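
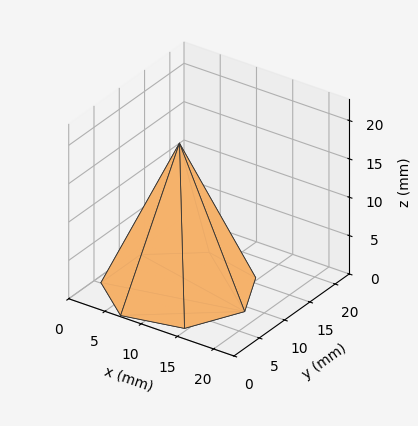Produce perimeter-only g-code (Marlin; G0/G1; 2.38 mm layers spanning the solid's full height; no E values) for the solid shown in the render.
Reading the render: the shape is a regular 7-sided pyramid, base circumscribed radius ≈ 9 mm, apex at z ≈ 19 mm (dimensions read to the nearest mm from the axis ticks). For the g-code, the solid's height is divided into equal slices at the stated Δz and each level perimeter traced with G1 moves after a G0 lift.

; perimeter-only toolpath
G21 ; units = mm
G90 ; absolute positioning
G28 ; home
; layer 1
G0 Z2.38
G0 X16.88 Y9.00
G1 X13.91 Y15.16
G1 X7.25 Y16.67
G1 X1.90 Y12.41
G1 X1.90 Y5.59
G1 X7.25 Y1.33
G1 X13.91 Y2.84
G1 X16.88 Y9.00
; layer 2
G0 Z4.75
G0 X15.75 Y9.00
G1 X13.21 Y14.28
G1 X7.50 Y15.58
G1 X2.92 Y11.93
G1 X2.92 Y6.07
G1 X7.50 Y2.42
G1 X13.21 Y3.72
G1 X15.75 Y9.00
; layer 3
G0 Z7.12
G0 X14.62 Y9.00
G1 X12.51 Y13.40
G1 X7.75 Y14.48
G1 X3.93 Y11.44
G1 X3.93 Y6.56
G1 X7.75 Y3.52
G1 X12.51 Y4.60
G1 X14.62 Y9.00
; layer 4
G0 Z9.50
G0 X13.50 Y9.00
G1 X11.80 Y12.52
G1 X8.00 Y13.38
G1 X4.95 Y10.95
G1 X4.95 Y7.05
G1 X8.00 Y4.62
G1 X11.80 Y5.48
G1 X13.50 Y9.00
; layer 5
G0 Z11.88
G0 X12.38 Y9.00
G1 X11.10 Y11.64
G1 X8.25 Y12.29
G1 X5.96 Y10.46
G1 X5.96 Y7.54
G1 X8.25 Y5.71
G1 X11.10 Y6.36
G1 X12.38 Y9.00
; layer 6
G0 Z14.25
G0 X11.25 Y9.00
G1 X10.40 Y10.76
G1 X8.50 Y11.19
G1 X6.97 Y9.97
G1 X6.97 Y8.03
G1 X8.50 Y6.81
G1 X10.40 Y7.24
G1 X11.25 Y9.00
; layer 7
G0 Z16.62
G0 X10.12 Y9.00
G1 X9.70 Y9.88
G1 X8.75 Y10.10
G1 X7.99 Y9.49
G1 X7.99 Y8.51
G1 X8.75 Y7.90
G1 X9.70 Y8.12
G1 X10.12 Y9.00
M2 ; end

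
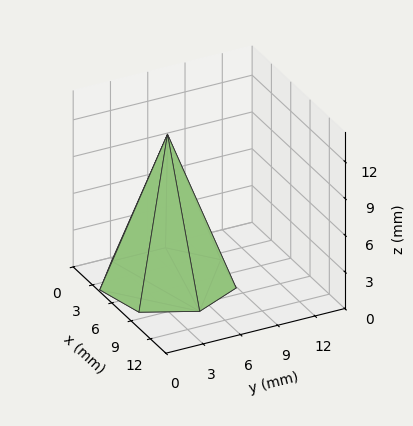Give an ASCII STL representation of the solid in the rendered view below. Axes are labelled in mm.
Reading the render: the shape is a regular 7-sided pyramid, base circumscribed radius ≈ 5 mm, apex at z ≈ 12 mm (dimensions read to the nearest mm from the axis ticks). For the STL, each face is triangulated and given an outward normal.

solid part
  facet normal 0.0000 0.0000 -1.0000
    outer loop
      vertex 3.89 9.87 0.00
      vertex 8.12 8.91 0.00
      vertex 10.00 5.00 0.00
    endloop
  endfacet
  facet normal 0.0000 0.0000 -1.0000
    outer loop
      vertex 0.50 7.17 0.00
      vertex 3.89 9.87 0.00
      vertex 10.00 5.00 0.00
    endloop
  endfacet
  facet normal 0.0000 0.0000 -1.0000
    outer loop
      vertex 0.50 2.83 0.00
      vertex 0.50 7.17 0.00
      vertex 10.00 5.00 0.00
    endloop
  endfacet
  facet normal 0.0000 0.0000 -1.0000
    outer loop
      vertex 3.89 0.13 0.00
      vertex 0.50 2.83 0.00
      vertex 10.00 5.00 0.00
    endloop
  endfacet
  facet normal 0.0000 0.0000 -1.0000
    outer loop
      vertex 8.12 1.09 0.00
      vertex 3.89 0.13 0.00
      vertex 10.00 5.00 0.00
    endloop
  endfacet
  facet normal 0.8437 0.4057 0.3515
    outer loop
      vertex 10.00 5.00 0.00
      vertex 8.12 8.91 0.00
      vertex 5.00 5.00 12.00
    endloop
  endfacet
  facet normal 0.2072 0.9130 0.3514
    outer loop
      vertex 8.12 8.91 0.00
      vertex 3.89 9.87 0.00
      vertex 5.00 5.00 12.00
    endloop
  endfacet
  facet normal -0.5833 0.7324 0.3512
    outer loop
      vertex 3.89 9.87 0.00
      vertex 0.50 7.17 0.00
      vertex 5.00 5.00 12.00
    endloop
  endfacet
  facet normal -0.9363 0.0000 0.3511
    outer loop
      vertex 0.50 7.17 0.00
      vertex 0.50 2.83 0.00
      vertex 5.00 5.00 12.00
    endloop
  endfacet
  facet normal -0.5833 -0.7324 0.3512
    outer loop
      vertex 0.50 2.83 0.00
      vertex 3.89 0.13 0.00
      vertex 5.00 5.00 12.00
    endloop
  endfacet
  facet normal 0.2072 -0.9130 0.3514
    outer loop
      vertex 3.89 0.13 0.00
      vertex 8.12 1.09 0.00
      vertex 5.00 5.00 12.00
    endloop
  endfacet
  facet normal 0.8437 -0.4057 0.3515
    outer loop
      vertex 8.12 1.09 0.00
      vertex 10.00 5.00 0.00
      vertex 5.00 5.00 12.00
    endloop
  endfacet
endsolid part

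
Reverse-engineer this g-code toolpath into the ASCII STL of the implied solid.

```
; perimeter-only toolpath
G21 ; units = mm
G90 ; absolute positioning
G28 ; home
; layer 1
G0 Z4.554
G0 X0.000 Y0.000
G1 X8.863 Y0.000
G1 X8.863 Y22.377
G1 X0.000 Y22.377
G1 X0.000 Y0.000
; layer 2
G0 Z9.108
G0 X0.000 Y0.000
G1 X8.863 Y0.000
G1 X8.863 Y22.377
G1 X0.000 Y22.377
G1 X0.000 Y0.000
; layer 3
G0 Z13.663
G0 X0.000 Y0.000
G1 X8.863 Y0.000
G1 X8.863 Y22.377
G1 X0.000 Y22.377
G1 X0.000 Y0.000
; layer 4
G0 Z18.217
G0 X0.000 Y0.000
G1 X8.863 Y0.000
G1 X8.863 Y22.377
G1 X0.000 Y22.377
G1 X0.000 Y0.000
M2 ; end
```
solid part
  facet normal 0.0000 0.0000 -1.0000
    outer loop
      vertex 8.863 22.377 0.000
      vertex 8.863 0.000 0.000
      vertex 0.000 0.000 0.000
    endloop
  endfacet
  facet normal 0.0000 0.0000 -1.0000
    outer loop
      vertex 0.000 22.377 0.000
      vertex 8.863 22.377 0.000
      vertex 0.000 0.000 0.000
    endloop
  endfacet
  facet normal 0.0000 0.0000 1.0000
    outer loop
      vertex 0.000 0.000 18.217
      vertex 8.863 0.000 18.217
      vertex 8.863 22.377 18.217
    endloop
  endfacet
  facet normal 0.0000 0.0000 1.0000
    outer loop
      vertex 0.000 0.000 18.217
      vertex 8.863 22.377 18.217
      vertex 0.000 22.377 18.217
    endloop
  endfacet
  facet normal 0.0000 -1.0000 0.0000
    outer loop
      vertex 0.000 0.000 0.000
      vertex 8.863 0.000 0.000
      vertex 8.863 0.000 18.217
    endloop
  endfacet
  facet normal 0.0000 -1.0000 0.0000
    outer loop
      vertex 0.000 0.000 0.000
      vertex 8.863 0.000 18.217
      vertex 0.000 0.000 18.217
    endloop
  endfacet
  facet normal 0.0000 1.0000 0.0000
    outer loop
      vertex 8.863 22.377 18.217
      vertex 8.863 22.377 0.000
      vertex 0.000 22.377 0.000
    endloop
  endfacet
  facet normal 0.0000 1.0000 0.0000
    outer loop
      vertex 0.000 22.377 18.217
      vertex 8.863 22.377 18.217
      vertex 0.000 22.377 0.000
    endloop
  endfacet
  facet normal -1.0000 0.0000 0.0000
    outer loop
      vertex 0.000 22.377 18.217
      vertex 0.000 22.377 0.000
      vertex 0.000 0.000 0.000
    endloop
  endfacet
  facet normal -1.0000 0.0000 0.0000
    outer loop
      vertex 0.000 0.000 18.217
      vertex 0.000 22.377 18.217
      vertex 0.000 0.000 0.000
    endloop
  endfacet
  facet normal 1.0000 0.0000 0.0000
    outer loop
      vertex 8.863 0.000 0.000
      vertex 8.863 22.377 0.000
      vertex 8.863 22.377 18.217
    endloop
  endfacet
  facet normal 1.0000 0.0000 0.0000
    outer loop
      vertex 8.863 0.000 0.000
      vertex 8.863 22.377 18.217
      vertex 8.863 0.000 18.217
    endloop
  endfacet
endsolid part

The G0 Z moves step by Δz≈4.554 mm. Every layer's G1 loop is the same polygon, so the solid is a straight extrusion of it from z=0 to z≈18.2. Closing with flat bottom and top caps and triangulating gives 12 facets — a rectangular box, roughly 8.86 × 22.4 mm footprint and 18.2 mm tall.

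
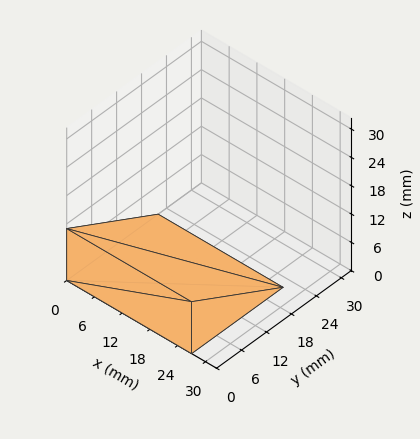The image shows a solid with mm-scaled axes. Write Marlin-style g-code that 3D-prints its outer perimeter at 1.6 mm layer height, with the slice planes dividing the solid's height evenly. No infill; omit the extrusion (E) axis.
Reading the render: the shape is a wedge (ramp): 27 × 22 mm base, rising to 11 mm along the y=0 edge and sloping linearly to z=0 at y=22 (dimensions read to the nearest mm from the axis ticks). For the g-code, the solid's height is divided into equal slices at the stated Δz and each level perimeter traced with G1 moves after a G0 lift.

; perimeter-only toolpath
G21 ; units = mm
G90 ; absolute positioning
G28 ; home
; layer 1
G0 Z1.6
G0 X0.0 Y0.0
G1 X27.0 Y0.0
G1 X27.0 Y18.9
G1 X0.0 Y18.9
G1 X0.0 Y0.0
; layer 2
G0 Z3.1
G0 X0.0 Y0.0
G1 X27.0 Y0.0
G1 X27.0 Y15.7
G1 X0.0 Y15.7
G1 X0.0 Y0.0
; layer 3
G0 Z4.7
G0 X0.0 Y0.0
G1 X27.0 Y0.0
G1 X27.0 Y12.6
G1 X0.0 Y12.6
G1 X0.0 Y0.0
; layer 4
G0 Z6.3
G0 X0.0 Y0.0
G1 X27.0 Y0.0
G1 X27.0 Y9.4
G1 X0.0 Y9.4
G1 X0.0 Y0.0
; layer 5
G0 Z7.9
G0 X0.0 Y0.0
G1 X27.0 Y0.0
G1 X27.0 Y6.3
G1 X0.0 Y6.3
G1 X0.0 Y0.0
; layer 6
G0 Z9.4
G0 X0.0 Y0.0
G1 X27.0 Y0.0
G1 X27.0 Y3.1
G1 X0.0 Y3.1
G1 X0.0 Y0.0
M2 ; end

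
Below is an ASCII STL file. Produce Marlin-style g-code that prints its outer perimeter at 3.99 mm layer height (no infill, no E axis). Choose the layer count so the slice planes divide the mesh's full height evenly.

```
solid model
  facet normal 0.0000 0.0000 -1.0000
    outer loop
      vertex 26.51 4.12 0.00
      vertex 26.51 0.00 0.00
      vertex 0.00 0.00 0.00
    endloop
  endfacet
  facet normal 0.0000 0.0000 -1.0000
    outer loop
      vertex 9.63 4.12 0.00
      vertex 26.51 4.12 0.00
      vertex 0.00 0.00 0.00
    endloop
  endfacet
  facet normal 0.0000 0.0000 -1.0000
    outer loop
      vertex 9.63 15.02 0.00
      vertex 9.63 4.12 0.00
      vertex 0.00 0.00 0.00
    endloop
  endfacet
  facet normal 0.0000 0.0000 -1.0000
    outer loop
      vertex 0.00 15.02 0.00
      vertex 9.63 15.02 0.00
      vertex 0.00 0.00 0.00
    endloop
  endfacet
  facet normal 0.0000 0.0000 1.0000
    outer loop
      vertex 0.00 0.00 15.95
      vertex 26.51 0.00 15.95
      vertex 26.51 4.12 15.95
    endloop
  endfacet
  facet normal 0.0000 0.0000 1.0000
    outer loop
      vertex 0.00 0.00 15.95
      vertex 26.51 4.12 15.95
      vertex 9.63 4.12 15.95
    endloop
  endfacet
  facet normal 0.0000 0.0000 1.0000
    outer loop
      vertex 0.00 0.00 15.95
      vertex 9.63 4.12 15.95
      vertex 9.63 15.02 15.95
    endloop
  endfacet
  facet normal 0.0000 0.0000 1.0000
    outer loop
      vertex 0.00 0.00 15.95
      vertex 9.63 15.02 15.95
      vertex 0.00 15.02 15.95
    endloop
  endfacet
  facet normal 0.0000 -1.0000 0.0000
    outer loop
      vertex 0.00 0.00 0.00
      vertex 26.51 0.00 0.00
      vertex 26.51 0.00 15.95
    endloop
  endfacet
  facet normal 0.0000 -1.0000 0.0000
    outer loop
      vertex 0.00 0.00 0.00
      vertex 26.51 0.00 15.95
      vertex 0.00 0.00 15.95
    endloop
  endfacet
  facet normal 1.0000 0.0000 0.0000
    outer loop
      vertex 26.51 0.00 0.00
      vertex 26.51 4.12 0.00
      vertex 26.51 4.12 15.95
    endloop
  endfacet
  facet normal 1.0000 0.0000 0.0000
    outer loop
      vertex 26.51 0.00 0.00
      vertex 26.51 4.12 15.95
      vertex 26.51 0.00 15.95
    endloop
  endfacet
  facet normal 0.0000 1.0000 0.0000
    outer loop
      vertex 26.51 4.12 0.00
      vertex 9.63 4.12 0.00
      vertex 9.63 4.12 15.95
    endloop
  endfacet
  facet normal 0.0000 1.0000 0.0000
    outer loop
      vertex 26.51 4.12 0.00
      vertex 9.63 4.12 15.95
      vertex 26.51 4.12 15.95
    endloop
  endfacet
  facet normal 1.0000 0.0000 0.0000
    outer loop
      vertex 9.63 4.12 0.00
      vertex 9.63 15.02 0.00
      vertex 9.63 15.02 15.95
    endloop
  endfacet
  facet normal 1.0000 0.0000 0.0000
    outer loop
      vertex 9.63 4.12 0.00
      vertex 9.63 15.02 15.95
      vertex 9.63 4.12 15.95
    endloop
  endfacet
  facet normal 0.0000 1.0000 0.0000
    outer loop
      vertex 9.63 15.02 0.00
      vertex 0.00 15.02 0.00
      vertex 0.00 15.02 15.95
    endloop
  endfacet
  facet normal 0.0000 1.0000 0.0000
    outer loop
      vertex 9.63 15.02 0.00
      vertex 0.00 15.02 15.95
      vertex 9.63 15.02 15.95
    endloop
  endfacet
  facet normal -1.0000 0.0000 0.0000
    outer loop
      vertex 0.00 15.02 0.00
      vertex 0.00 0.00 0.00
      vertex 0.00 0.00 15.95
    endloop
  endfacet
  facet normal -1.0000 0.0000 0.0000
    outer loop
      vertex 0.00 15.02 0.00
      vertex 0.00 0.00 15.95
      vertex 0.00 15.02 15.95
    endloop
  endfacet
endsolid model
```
; perimeter-only toolpath
G21 ; units = mm
G90 ; absolute positioning
G28 ; home
; layer 1
G0 Z3.99
G0 X0.00 Y0.00
G1 X26.51 Y0.00
G1 X26.51 Y4.12
G1 X9.63 Y4.12
G1 X9.63 Y15.02
G1 X0.00 Y15.02
G1 X0.00 Y0.00
; layer 2
G0 Z7.97
G0 X0.00 Y0.00
G1 X26.51 Y0.00
G1 X26.51 Y4.12
G1 X9.63 Y4.12
G1 X9.63 Y15.02
G1 X0.00 Y15.02
G1 X0.00 Y0.00
; layer 3
G0 Z11.96
G0 X0.00 Y0.00
G1 X26.51 Y0.00
G1 X26.51 Y4.12
G1 X9.63 Y4.12
G1 X9.63 Y15.02
G1 X0.00 Y15.02
G1 X0.00 Y0.00
; layer 4
G0 Z15.95
G0 X0.00 Y0.00
G1 X26.51 Y0.00
G1 X26.51 Y4.12
G1 X9.63 Y4.12
G1 X9.63 Y15.02
G1 X0.00 Y15.02
G1 X0.00 Y0.00
M2 ; end

The solid is an L-shaped prism: outer 26.5 × 15 mm, arm thicknesses ≈ 4.12 mm (horizontal) and 9.63 mm (vertical), extruded 15.9 mm in z. Slicing at Δz = 3.99 mm — 4 equal slices spanning the solid's height, so layer i sits at z = i·h/4 — gives 4 non-empty perimeters. Each is a 6-segment closed polygon; G0 lifts to the layer z and rapids to the start vertex, then G1 traces the edges.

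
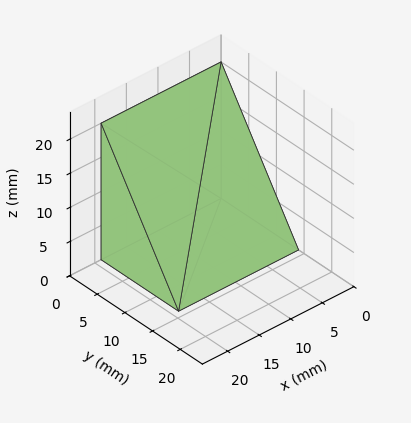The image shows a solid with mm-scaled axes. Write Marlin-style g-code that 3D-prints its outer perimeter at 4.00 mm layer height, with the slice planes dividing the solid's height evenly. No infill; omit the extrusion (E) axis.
Reading the render: the shape is a wedge (ramp): 19 × 14 mm base, rising to 20 mm along the y=0 edge and sloping linearly to z=0 at y=14 (dimensions read to the nearest mm from the axis ticks). For the g-code, the solid's height is divided into equal slices at the stated Δz and each level perimeter traced with G1 moves after a G0 lift.

; perimeter-only toolpath
G21 ; units = mm
G90 ; absolute positioning
G28 ; home
; layer 1
G0 Z4.00
G0 X0.00 Y0.00
G1 X19.00 Y0.00
G1 X19.00 Y11.20
G1 X0.00 Y11.20
G1 X0.00 Y0.00
; layer 2
G0 Z8.00
G0 X0.00 Y0.00
G1 X19.00 Y0.00
G1 X19.00 Y8.40
G1 X0.00 Y8.40
G1 X0.00 Y0.00
; layer 3
G0 Z12.00
G0 X0.00 Y0.00
G1 X19.00 Y0.00
G1 X19.00 Y5.60
G1 X0.00 Y5.60
G1 X0.00 Y0.00
; layer 4
G0 Z16.00
G0 X0.00 Y0.00
G1 X19.00 Y0.00
G1 X19.00 Y2.80
G1 X0.00 Y2.80
G1 X0.00 Y0.00
M2 ; end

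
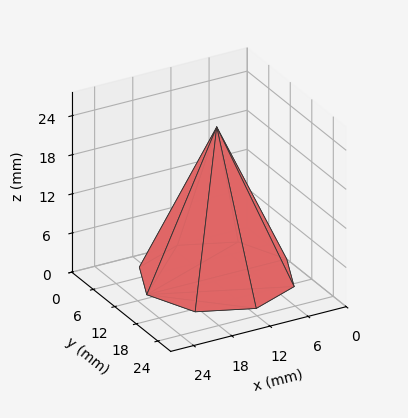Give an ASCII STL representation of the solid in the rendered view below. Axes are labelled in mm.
Reading the render: the shape is a regular 8-sided pyramid, base circumscribed radius ≈ 11 mm, apex at z ≈ 23 mm (dimensions read to the nearest mm from the axis ticks). For the STL, each face is triangulated and given an outward normal.

solid part
  facet normal 0.0000 0.0000 -1.0000
    outer loop
      vertex 11.00 22.00 0.00
      vertex 18.78 18.78 0.00
      vertex 22.00 11.00 0.00
    endloop
  endfacet
  facet normal 0.0000 0.0000 -1.0000
    outer loop
      vertex 3.22 18.78 0.00
      vertex 11.00 22.00 0.00
      vertex 22.00 11.00 0.00
    endloop
  endfacet
  facet normal 0.0000 0.0000 -1.0000
    outer loop
      vertex 0.00 11.00 0.00
      vertex 3.22 18.78 0.00
      vertex 22.00 11.00 0.00
    endloop
  endfacet
  facet normal 0.0000 0.0000 -1.0000
    outer loop
      vertex 3.22 3.22 0.00
      vertex 0.00 11.00 0.00
      vertex 22.00 11.00 0.00
    endloop
  endfacet
  facet normal 0.0000 0.0000 -1.0000
    outer loop
      vertex 11.00 0.00 0.00
      vertex 3.22 3.22 0.00
      vertex 22.00 11.00 0.00
    endloop
  endfacet
  facet normal 0.0000 0.0000 -1.0000
    outer loop
      vertex 18.78 3.22 0.00
      vertex 11.00 0.00 0.00
      vertex 22.00 11.00 0.00
    endloop
  endfacet
  facet normal 0.8451 0.3498 0.4042
    outer loop
      vertex 22.00 11.00 0.00
      vertex 18.78 18.78 0.00
      vertex 11.00 11.00 23.00
    endloop
  endfacet
  facet normal 0.3498 0.8451 0.4042
    outer loop
      vertex 18.78 18.78 0.00
      vertex 11.00 22.00 0.00
      vertex 11.00 11.00 23.00
    endloop
  endfacet
  facet normal -0.3498 0.8451 0.4042
    outer loop
      vertex 11.00 22.00 0.00
      vertex 3.22 18.78 0.00
      vertex 11.00 11.00 23.00
    endloop
  endfacet
  facet normal -0.8451 0.3498 0.4042
    outer loop
      vertex 3.22 18.78 0.00
      vertex 0.00 11.00 0.00
      vertex 11.00 11.00 23.00
    endloop
  endfacet
  facet normal -0.8451 -0.3498 0.4042
    outer loop
      vertex 0.00 11.00 0.00
      vertex 3.22 3.22 0.00
      vertex 11.00 11.00 23.00
    endloop
  endfacet
  facet normal -0.3498 -0.8451 0.4042
    outer loop
      vertex 3.22 3.22 0.00
      vertex 11.00 0.00 0.00
      vertex 11.00 11.00 23.00
    endloop
  endfacet
  facet normal 0.3498 -0.8451 0.4042
    outer loop
      vertex 11.00 0.00 0.00
      vertex 18.78 3.22 0.00
      vertex 11.00 11.00 23.00
    endloop
  endfacet
  facet normal 0.8451 -0.3498 0.4042
    outer loop
      vertex 18.78 3.22 0.00
      vertex 22.00 11.00 0.00
      vertex 11.00 11.00 23.00
    endloop
  endfacet
endsolid part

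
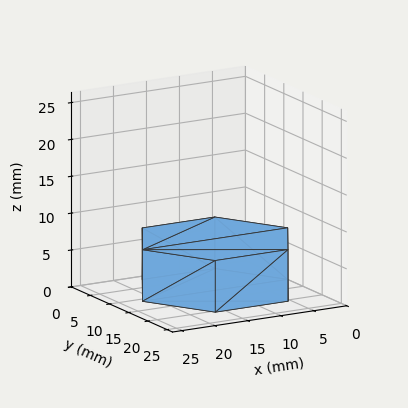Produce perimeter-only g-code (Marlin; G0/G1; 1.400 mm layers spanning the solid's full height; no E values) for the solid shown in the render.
Reading the render: the shape is a regular 6-sided prism (a cylinder approximated with 6 flat sides), circumscribed radius ≈ 11 mm, height ≈ 7 mm (dimensions read to the nearest mm from the axis ticks). For the g-code, the solid's height is divided into equal slices at the stated Δz and each level perimeter traced with G1 moves after a G0 lift.

; perimeter-only toolpath
G21 ; units = mm
G90 ; absolute positioning
G28 ; home
; layer 1
G0 Z1.400
G0 X22.000 Y11.000
G1 X16.500 Y20.526
G1 X5.500 Y20.526
G1 X0.000 Y11.000
G1 X5.500 Y1.474
G1 X16.500 Y1.474
G1 X22.000 Y11.000
; layer 2
G0 Z2.800
G0 X22.000 Y11.000
G1 X16.500 Y20.526
G1 X5.500 Y20.526
G1 X0.000 Y11.000
G1 X5.500 Y1.474
G1 X16.500 Y1.474
G1 X22.000 Y11.000
; layer 3
G0 Z4.200
G0 X22.000 Y11.000
G1 X16.500 Y20.526
G1 X5.500 Y20.526
G1 X0.000 Y11.000
G1 X5.500 Y1.474
G1 X16.500 Y1.474
G1 X22.000 Y11.000
; layer 4
G0 Z5.600
G0 X22.000 Y11.000
G1 X16.500 Y20.526
G1 X5.500 Y20.526
G1 X0.000 Y11.000
G1 X5.500 Y1.474
G1 X16.500 Y1.474
G1 X22.000 Y11.000
; layer 5
G0 Z7.000
G0 X22.000 Y11.000
G1 X16.500 Y20.526
G1 X5.500 Y20.526
G1 X0.000 Y11.000
G1 X5.500 Y1.474
G1 X16.500 Y1.474
G1 X22.000 Y11.000
M2 ; end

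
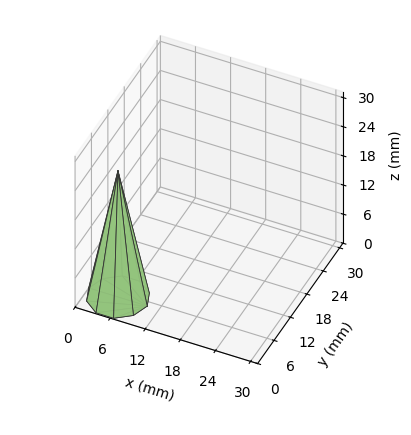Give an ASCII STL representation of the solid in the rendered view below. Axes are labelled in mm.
Reading the render: the shape is a regular 10-sided pyramid, base circumscribed radius ≈ 5 mm, apex at z ≈ 26 mm (dimensions read to the nearest mm from the axis ticks). For the STL, each face is triangulated and given an outward normal.

solid part
  facet normal 0.0000 0.0000 -1.0000
    outer loop
      vertex 6.5 9.8 0.0
      vertex 9.0 7.9 0.0
      vertex 10.0 5.0 0.0
    endloop
  endfacet
  facet normal 0.0000 0.0000 -1.0000
    outer loop
      vertex 3.5 9.8 0.0
      vertex 6.5 9.8 0.0
      vertex 10.0 5.0 0.0
    endloop
  endfacet
  facet normal 0.0000 0.0000 -1.0000
    outer loop
      vertex 1.0 7.9 0.0
      vertex 3.5 9.8 0.0
      vertex 10.0 5.0 0.0
    endloop
  endfacet
  facet normal 0.0000 0.0000 -1.0000
    outer loop
      vertex 0.0 5.0 0.0
      vertex 1.0 7.9 0.0
      vertex 10.0 5.0 0.0
    endloop
  endfacet
  facet normal 0.0000 0.0000 -1.0000
    outer loop
      vertex 1.0 2.1 0.0
      vertex 0.0 5.0 0.0
      vertex 10.0 5.0 0.0
    endloop
  endfacet
  facet normal 0.0000 0.0000 -1.0000
    outer loop
      vertex 3.5 0.2 0.0
      vertex 1.0 2.1 0.0
      vertex 10.0 5.0 0.0
    endloop
  endfacet
  facet normal 0.0000 0.0000 -1.0000
    outer loop
      vertex 6.5 0.2 0.0
      vertex 3.5 0.2 0.0
      vertex 10.0 5.0 0.0
    endloop
  endfacet
  facet normal 0.0000 0.0000 -1.0000
    outer loop
      vertex 9.0 2.1 0.0
      vertex 6.5 0.2 0.0
      vertex 10.0 5.0 0.0
    endloop
  endfacet
  facet normal 0.9301 0.3207 0.1789
    outer loop
      vertex 10.0 5.0 0.0
      vertex 9.0 7.9 0.0
      vertex 5.0 5.0 26.0
    endloop
  endfacet
  facet normal 0.5953 0.7833 0.1790
    outer loop
      vertex 9.0 7.9 0.0
      vertex 6.5 9.8 0.0
      vertex 5.0 5.0 26.0
    endloop
  endfacet
  facet normal 0.0000 0.9834 0.1815
    outer loop
      vertex 6.5 9.8 0.0
      vertex 3.5 9.8 0.0
      vertex 5.0 5.0 26.0
    endloop
  endfacet
  facet normal -0.5953 0.7833 0.1790
    outer loop
      vertex 3.5 9.8 0.0
      vertex 1.0 7.9 0.0
      vertex 5.0 5.0 26.0
    endloop
  endfacet
  facet normal -0.9301 0.3207 0.1789
    outer loop
      vertex 1.0 7.9 0.0
      vertex 0.0 5.0 0.0
      vertex 5.0 5.0 26.0
    endloop
  endfacet
  facet normal -0.9301 -0.3207 0.1789
    outer loop
      vertex 0.0 5.0 0.0
      vertex 1.0 2.1 0.0
      vertex 5.0 5.0 26.0
    endloop
  endfacet
  facet normal -0.5953 -0.7833 0.1790
    outer loop
      vertex 1.0 2.1 0.0
      vertex 3.5 0.2 0.0
      vertex 5.0 5.0 26.0
    endloop
  endfacet
  facet normal 0.0000 -0.9834 0.1815
    outer loop
      vertex 3.5 0.2 0.0
      vertex 6.5 0.2 0.0
      vertex 5.0 5.0 26.0
    endloop
  endfacet
  facet normal 0.5953 -0.7833 0.1790
    outer loop
      vertex 6.5 0.2 0.0
      vertex 9.0 2.1 0.0
      vertex 5.0 5.0 26.0
    endloop
  endfacet
  facet normal 0.9301 -0.3207 0.1789
    outer loop
      vertex 9.0 2.1 0.0
      vertex 10.0 5.0 0.0
      vertex 5.0 5.0 26.0
    endloop
  endfacet
endsolid part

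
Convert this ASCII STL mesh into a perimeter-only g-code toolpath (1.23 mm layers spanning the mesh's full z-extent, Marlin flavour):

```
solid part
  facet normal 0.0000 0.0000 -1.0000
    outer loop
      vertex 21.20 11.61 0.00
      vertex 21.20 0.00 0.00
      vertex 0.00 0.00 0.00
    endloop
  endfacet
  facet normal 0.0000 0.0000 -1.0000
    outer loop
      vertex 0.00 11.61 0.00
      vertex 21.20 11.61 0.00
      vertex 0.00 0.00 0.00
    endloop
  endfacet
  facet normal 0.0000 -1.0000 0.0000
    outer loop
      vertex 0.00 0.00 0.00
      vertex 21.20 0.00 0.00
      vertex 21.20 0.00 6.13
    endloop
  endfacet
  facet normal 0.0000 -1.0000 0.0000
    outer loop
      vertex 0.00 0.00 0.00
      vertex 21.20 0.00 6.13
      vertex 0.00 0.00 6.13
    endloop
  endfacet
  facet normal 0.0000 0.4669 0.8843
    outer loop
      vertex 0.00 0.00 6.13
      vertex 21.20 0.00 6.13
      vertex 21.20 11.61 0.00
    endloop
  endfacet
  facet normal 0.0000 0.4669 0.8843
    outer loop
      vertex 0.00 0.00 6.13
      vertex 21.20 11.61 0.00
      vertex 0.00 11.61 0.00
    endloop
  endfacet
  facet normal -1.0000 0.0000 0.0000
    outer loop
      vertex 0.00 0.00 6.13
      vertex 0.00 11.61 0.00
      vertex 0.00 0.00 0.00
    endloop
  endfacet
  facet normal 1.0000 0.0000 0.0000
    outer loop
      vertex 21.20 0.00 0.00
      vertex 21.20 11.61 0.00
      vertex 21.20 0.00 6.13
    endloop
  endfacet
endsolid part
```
; perimeter-only toolpath
G21 ; units = mm
G90 ; absolute positioning
G28 ; home
; layer 1
G0 Z1.23
G0 X0.00 Y0.00
G1 X21.20 Y0.00
G1 X21.20 Y9.29
G1 X0.00 Y9.29
G1 X0.00 Y0.00
; layer 2
G0 Z2.45
G0 X0.00 Y0.00
G1 X21.20 Y0.00
G1 X21.20 Y6.97
G1 X0.00 Y6.97
G1 X0.00 Y0.00
; layer 3
G0 Z3.68
G0 X0.00 Y0.00
G1 X21.20 Y0.00
G1 X21.20 Y4.64
G1 X0.00 Y4.64
G1 X0.00 Y0.00
; layer 4
G0 Z4.90
G0 X0.00 Y0.00
G1 X21.20 Y0.00
G1 X21.20 Y2.32
G1 X0.00 Y2.32
G1 X0.00 Y0.00
M2 ; end

The solid is a wedge (ramp): 21.2 × 11.6 mm base, rising to 6.13 mm along the y=0 edge and sloping linearly to z=0 at y=11.6. Slicing at Δz = 1.23 mm — 5 equal slices spanning the solid's height, so layer i sits at z = i·h/5 — gives 4 non-empty perimeters. Each is a 4-segment closed polygon; G0 lifts to the layer z and rapids to the start vertex, then G1 traces the edges. The cross-section shrinks linearly with z (the slice at the apex is degenerate and omitted).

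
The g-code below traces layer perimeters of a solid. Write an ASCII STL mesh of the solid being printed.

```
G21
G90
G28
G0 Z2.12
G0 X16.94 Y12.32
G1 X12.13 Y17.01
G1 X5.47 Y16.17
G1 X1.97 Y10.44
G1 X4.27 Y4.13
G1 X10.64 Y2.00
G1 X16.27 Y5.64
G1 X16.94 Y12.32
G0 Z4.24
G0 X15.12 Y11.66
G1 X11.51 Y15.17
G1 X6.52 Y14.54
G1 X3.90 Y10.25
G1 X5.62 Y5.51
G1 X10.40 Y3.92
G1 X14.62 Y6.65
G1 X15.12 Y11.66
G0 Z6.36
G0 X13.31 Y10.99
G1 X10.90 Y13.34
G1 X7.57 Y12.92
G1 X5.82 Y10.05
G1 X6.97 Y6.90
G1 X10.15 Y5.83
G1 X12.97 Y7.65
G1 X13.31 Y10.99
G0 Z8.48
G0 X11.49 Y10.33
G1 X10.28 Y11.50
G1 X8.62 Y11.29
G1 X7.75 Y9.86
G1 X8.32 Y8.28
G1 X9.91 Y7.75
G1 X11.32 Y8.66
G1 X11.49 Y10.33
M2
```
solid part
  facet normal 0.0000 0.0000 -1.0000
    outer loop
      vertex 4.42 17.79 0.00
      vertex 12.74 18.84 0.00
      vertex 18.76 12.98 0.00
    endloop
  endfacet
  facet normal 0.0000 0.0000 -1.0000
    outer loop
      vertex 0.05 10.63 0.00
      vertex 4.42 17.79 0.00
      vertex 18.76 12.98 0.00
    endloop
  endfacet
  facet normal 0.0000 0.0000 -1.0000
    outer loop
      vertex 2.92 2.74 0.00
      vertex 0.05 10.63 0.00
      vertex 18.76 12.98 0.00
    endloop
  endfacet
  facet normal 0.0000 0.0000 -1.0000
    outer loop
      vertex 10.88 0.08 0.00
      vertex 2.92 2.74 0.00
      vertex 18.76 12.98 0.00
    endloop
  endfacet
  facet normal 0.0000 0.0000 -1.0000
    outer loop
      vertex 17.92 4.63 0.00
      vertex 10.88 0.08 0.00
      vertex 18.76 12.98 0.00
    endloop
  endfacet
  facet normal 0.5389 0.5536 0.6350
    outer loop
      vertex 18.76 12.98 0.00
      vertex 12.74 18.84 0.00
      vertex 9.67 9.67 10.60
    endloop
  endfacet
  facet normal -0.0967 0.7664 0.6350
    outer loop
      vertex 12.74 18.84 0.00
      vertex 4.42 17.79 0.00
      vertex 9.67 9.67 10.60
    endloop
  endfacet
  facet normal -0.6594 0.4025 0.6349
    outer loop
      vertex 4.42 17.79 0.00
      vertex 0.05 10.63 0.00
      vertex 9.67 9.67 10.60
    endloop
  endfacet
  facet normal -0.7260 -0.2641 0.6350
    outer loop
      vertex 0.05 10.63 0.00
      vertex 2.92 2.74 0.00
      vertex 9.67 9.67 10.60
    endloop
  endfacet
  facet normal -0.2449 -0.7327 0.6350
    outer loop
      vertex 2.92 2.74 0.00
      vertex 10.88 0.08 0.00
      vertex 9.67 9.67 10.60
    endloop
  endfacet
  facet normal 0.4194 -0.6489 0.6349
    outer loop
      vertex 10.88 0.08 0.00
      vertex 17.92 4.63 0.00
      vertex 9.67 9.67 10.60
    endloop
  endfacet
  facet normal 0.7686 -0.0773 0.6350
    outer loop
      vertex 17.92 4.63 0.00
      vertex 18.76 12.98 0.00
      vertex 9.67 9.67 10.60
    endloop
  endfacet
endsolid part

The G0 Z moves step by Δz≈2.12 mm. The G1 loops shrink linearly with z, so the solid tapers from its base footprint up to z≈10.6. Closing with a flat bottom cap and the tapered top and triangulating gives 12 facets — a regular 7-sided pyramid, base circumscribed radius ≈ 9.67 mm, apex at z ≈ 10.6 mm.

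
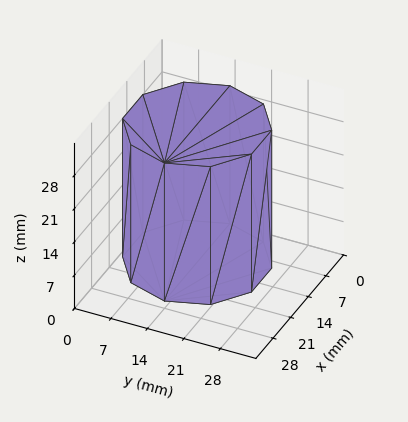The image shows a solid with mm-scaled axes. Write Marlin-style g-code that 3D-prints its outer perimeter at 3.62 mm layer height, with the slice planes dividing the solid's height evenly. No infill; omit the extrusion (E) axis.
Reading the render: the shape is a regular 10-sided prism (a cylinder approximated with 10 flat sides), circumscribed radius ≈ 13 mm, height ≈ 29 mm (dimensions read to the nearest mm from the axis ticks). For the g-code, the solid's height is divided into equal slices at the stated Δz and each level perimeter traced with G1 moves after a G0 lift.

; perimeter-only toolpath
G21 ; units = mm
G90 ; absolute positioning
G28 ; home
; layer 1
G0 Z3.62
G0 X26.00 Y13.00
G1 X23.52 Y20.64
G1 X17.02 Y25.36
G1 X8.98 Y25.36
G1 X2.48 Y20.64
G1 X0.00 Y13.00
G1 X2.48 Y5.36
G1 X8.98 Y0.64
G1 X17.02 Y0.64
G1 X23.52 Y5.36
G1 X26.00 Y13.00
; layer 2
G0 Z7.25
G0 X26.00 Y13.00
G1 X23.52 Y20.64
G1 X17.02 Y25.36
G1 X8.98 Y25.36
G1 X2.48 Y20.64
G1 X0.00 Y13.00
G1 X2.48 Y5.36
G1 X8.98 Y0.64
G1 X17.02 Y0.64
G1 X23.52 Y5.36
G1 X26.00 Y13.00
; layer 3
G0 Z10.88
G0 X26.00 Y13.00
G1 X23.52 Y20.64
G1 X17.02 Y25.36
G1 X8.98 Y25.36
G1 X2.48 Y20.64
G1 X0.00 Y13.00
G1 X2.48 Y5.36
G1 X8.98 Y0.64
G1 X17.02 Y0.64
G1 X23.52 Y5.36
G1 X26.00 Y13.00
; layer 4
G0 Z14.50
G0 X26.00 Y13.00
G1 X23.52 Y20.64
G1 X17.02 Y25.36
G1 X8.98 Y25.36
G1 X2.48 Y20.64
G1 X0.00 Y13.00
G1 X2.48 Y5.36
G1 X8.98 Y0.64
G1 X17.02 Y0.64
G1 X23.52 Y5.36
G1 X26.00 Y13.00
; layer 5
G0 Z18.12
G0 X26.00 Y13.00
G1 X23.52 Y20.64
G1 X17.02 Y25.36
G1 X8.98 Y25.36
G1 X2.48 Y20.64
G1 X0.00 Y13.00
G1 X2.48 Y5.36
G1 X8.98 Y0.64
G1 X17.02 Y0.64
G1 X23.52 Y5.36
G1 X26.00 Y13.00
; layer 6
G0 Z21.75
G0 X26.00 Y13.00
G1 X23.52 Y20.64
G1 X17.02 Y25.36
G1 X8.98 Y25.36
G1 X2.48 Y20.64
G1 X0.00 Y13.00
G1 X2.48 Y5.36
G1 X8.98 Y0.64
G1 X17.02 Y0.64
G1 X23.52 Y5.36
G1 X26.00 Y13.00
; layer 7
G0 Z25.38
G0 X26.00 Y13.00
G1 X23.52 Y20.64
G1 X17.02 Y25.36
G1 X8.98 Y25.36
G1 X2.48 Y20.64
G1 X0.00 Y13.00
G1 X2.48 Y5.36
G1 X8.98 Y0.64
G1 X17.02 Y0.64
G1 X23.52 Y5.36
G1 X26.00 Y13.00
; layer 8
G0 Z29.00
G0 X26.00 Y13.00
G1 X23.52 Y20.64
G1 X17.02 Y25.36
G1 X8.98 Y25.36
G1 X2.48 Y20.64
G1 X0.00 Y13.00
G1 X2.48 Y5.36
G1 X8.98 Y0.64
G1 X17.02 Y0.64
G1 X23.52 Y5.36
G1 X26.00 Y13.00
M2 ; end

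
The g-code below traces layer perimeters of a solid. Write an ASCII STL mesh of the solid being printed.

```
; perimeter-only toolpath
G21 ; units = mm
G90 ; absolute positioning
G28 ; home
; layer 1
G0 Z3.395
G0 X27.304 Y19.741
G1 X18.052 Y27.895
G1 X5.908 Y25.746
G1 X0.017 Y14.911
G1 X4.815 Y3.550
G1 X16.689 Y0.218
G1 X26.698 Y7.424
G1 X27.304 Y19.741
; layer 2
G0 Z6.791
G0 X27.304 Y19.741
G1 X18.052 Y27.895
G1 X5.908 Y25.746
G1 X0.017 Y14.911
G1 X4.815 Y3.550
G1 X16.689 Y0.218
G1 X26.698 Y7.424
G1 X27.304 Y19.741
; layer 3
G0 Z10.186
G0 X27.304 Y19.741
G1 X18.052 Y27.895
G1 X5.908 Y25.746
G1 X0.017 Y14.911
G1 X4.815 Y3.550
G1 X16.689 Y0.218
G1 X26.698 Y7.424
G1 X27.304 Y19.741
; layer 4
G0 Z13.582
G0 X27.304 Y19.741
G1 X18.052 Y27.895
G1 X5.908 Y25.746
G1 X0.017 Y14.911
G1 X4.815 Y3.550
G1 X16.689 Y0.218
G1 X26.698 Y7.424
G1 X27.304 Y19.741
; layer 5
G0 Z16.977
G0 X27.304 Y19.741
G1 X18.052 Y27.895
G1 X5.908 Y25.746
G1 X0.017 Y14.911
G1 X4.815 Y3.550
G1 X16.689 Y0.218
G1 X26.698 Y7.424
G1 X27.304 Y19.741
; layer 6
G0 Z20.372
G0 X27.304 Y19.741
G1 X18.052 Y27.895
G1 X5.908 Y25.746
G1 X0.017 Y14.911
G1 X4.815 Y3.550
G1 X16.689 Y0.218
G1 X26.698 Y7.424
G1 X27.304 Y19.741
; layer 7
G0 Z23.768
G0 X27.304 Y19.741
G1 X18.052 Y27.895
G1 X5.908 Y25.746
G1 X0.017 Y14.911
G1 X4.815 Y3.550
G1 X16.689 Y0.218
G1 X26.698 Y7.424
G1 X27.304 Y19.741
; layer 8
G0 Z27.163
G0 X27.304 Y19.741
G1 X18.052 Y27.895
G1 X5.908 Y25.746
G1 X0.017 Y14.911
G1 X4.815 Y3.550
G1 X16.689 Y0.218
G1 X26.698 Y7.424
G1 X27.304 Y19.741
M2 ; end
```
solid part
  facet normal 0.0000 0.0000 -1.0000
    outer loop
      vertex 5.908 25.746 0.000
      vertex 18.052 27.895 0.000
      vertex 27.304 19.741 0.000
    endloop
  endfacet
  facet normal 0.0000 0.0000 -1.0000
    outer loop
      vertex 0.017 14.911 0.000
      vertex 5.908 25.746 0.000
      vertex 27.304 19.741 0.000
    endloop
  endfacet
  facet normal 0.0000 0.0000 -1.0000
    outer loop
      vertex 4.815 3.550 0.000
      vertex 0.017 14.911 0.000
      vertex 27.304 19.741 0.000
    endloop
  endfacet
  facet normal 0.0000 0.0000 -1.0000
    outer loop
      vertex 16.689 0.218 0.000
      vertex 4.815 3.550 0.000
      vertex 27.304 19.741 0.000
    endloop
  endfacet
  facet normal 0.0000 0.0000 -1.0000
    outer loop
      vertex 26.698 7.424 0.000
      vertex 16.689 0.218 0.000
      vertex 27.304 19.741 0.000
    endloop
  endfacet
  facet normal 0.0000 0.0000 1.0000
    outer loop
      vertex 27.304 19.741 27.163
      vertex 18.052 27.895 27.163
      vertex 5.908 25.746 27.163
    endloop
  endfacet
  facet normal 0.0000 0.0000 1.0000
    outer loop
      vertex 27.304 19.741 27.163
      vertex 5.908 25.746 27.163
      vertex 0.017 14.911 27.163
    endloop
  endfacet
  facet normal 0.0000 0.0000 1.0000
    outer loop
      vertex 27.304 19.741 27.163
      vertex 0.017 14.911 27.163
      vertex 4.815 3.550 27.163
    endloop
  endfacet
  facet normal 0.0000 0.0000 1.0000
    outer loop
      vertex 27.304 19.741 27.163
      vertex 4.815 3.550 27.163
      vertex 16.689 0.218 27.163
    endloop
  endfacet
  facet normal 0.0000 0.0000 1.0000
    outer loop
      vertex 27.304 19.741 27.163
      vertex 16.689 0.218 27.163
      vertex 26.698 7.424 27.163
    endloop
  endfacet
  facet normal 0.6612 0.7502 0.0000
    outer loop
      vertex 27.304 19.741 0.000
      vertex 18.052 27.895 0.000
      vertex 18.052 27.895 27.163
    endloop
  endfacet
  facet normal 0.6612 0.7502 0.0000
    outer loop
      vertex 27.304 19.741 0.000
      vertex 18.052 27.895 27.163
      vertex 27.304 19.741 27.163
    endloop
  endfacet
  facet normal -0.1743 0.9847 0.0000
    outer loop
      vertex 18.052 27.895 0.000
      vertex 5.908 25.746 0.000
      vertex 5.908 25.746 27.163
    endloop
  endfacet
  facet normal -0.1743 0.9847 0.0000
    outer loop
      vertex 18.052 27.895 0.000
      vertex 5.908 25.746 27.163
      vertex 18.052 27.895 27.163
    endloop
  endfacet
  facet normal -0.8785 0.4777 0.0000
    outer loop
      vertex 5.908 25.746 0.000
      vertex 0.017 14.911 0.000
      vertex 0.017 14.911 27.163
    endloop
  endfacet
  facet normal -0.8785 0.4777 0.0000
    outer loop
      vertex 5.908 25.746 0.000
      vertex 0.017 14.911 27.163
      vertex 5.908 25.746 27.163
    endloop
  endfacet
  facet normal -0.9212 -0.3891 0.0000
    outer loop
      vertex 0.017 14.911 0.000
      vertex 4.815 3.550 0.000
      vertex 4.815 3.550 27.163
    endloop
  endfacet
  facet normal -0.9212 -0.3891 0.0000
    outer loop
      vertex 0.017 14.911 0.000
      vertex 4.815 3.550 27.163
      vertex 0.017 14.911 27.163
    endloop
  endfacet
  facet normal -0.2702 -0.9628 0.0000
    outer loop
      vertex 4.815 3.550 0.000
      vertex 16.689 0.218 0.000
      vertex 16.689 0.218 27.163
    endloop
  endfacet
  facet normal -0.2702 -0.9628 0.0000
    outer loop
      vertex 4.815 3.550 0.000
      vertex 16.689 0.218 27.163
      vertex 4.815 3.550 27.163
    endloop
  endfacet
  facet normal 0.5843 -0.8116 0.0000
    outer loop
      vertex 16.689 0.218 0.000
      vertex 26.698 7.424 0.000
      vertex 26.698 7.424 27.163
    endloop
  endfacet
  facet normal 0.5843 -0.8116 0.0000
    outer loop
      vertex 16.689 0.218 0.000
      vertex 26.698 7.424 27.163
      vertex 16.689 0.218 27.163
    endloop
  endfacet
  facet normal 0.9988 -0.0491 0.0000
    outer loop
      vertex 26.698 7.424 0.000
      vertex 27.304 19.741 0.000
      vertex 27.304 19.741 27.163
    endloop
  endfacet
  facet normal 0.9988 -0.0491 0.0000
    outer loop
      vertex 26.698 7.424 0.000
      vertex 27.304 19.741 27.163
      vertex 26.698 7.424 27.163
    endloop
  endfacet
endsolid part

The G0 Z moves step by Δz≈3.395 mm. Every layer's G1 loop is the same polygon, so the solid is a straight extrusion of it from z=0 to z≈27.2. Closing with flat bottom and top caps and triangulating gives 24 facets — a regular 7-sided prism (a cylinder approximated with 7 flat sides), circumscribed radius ≈ 14.2 mm, height ≈ 27.2 mm.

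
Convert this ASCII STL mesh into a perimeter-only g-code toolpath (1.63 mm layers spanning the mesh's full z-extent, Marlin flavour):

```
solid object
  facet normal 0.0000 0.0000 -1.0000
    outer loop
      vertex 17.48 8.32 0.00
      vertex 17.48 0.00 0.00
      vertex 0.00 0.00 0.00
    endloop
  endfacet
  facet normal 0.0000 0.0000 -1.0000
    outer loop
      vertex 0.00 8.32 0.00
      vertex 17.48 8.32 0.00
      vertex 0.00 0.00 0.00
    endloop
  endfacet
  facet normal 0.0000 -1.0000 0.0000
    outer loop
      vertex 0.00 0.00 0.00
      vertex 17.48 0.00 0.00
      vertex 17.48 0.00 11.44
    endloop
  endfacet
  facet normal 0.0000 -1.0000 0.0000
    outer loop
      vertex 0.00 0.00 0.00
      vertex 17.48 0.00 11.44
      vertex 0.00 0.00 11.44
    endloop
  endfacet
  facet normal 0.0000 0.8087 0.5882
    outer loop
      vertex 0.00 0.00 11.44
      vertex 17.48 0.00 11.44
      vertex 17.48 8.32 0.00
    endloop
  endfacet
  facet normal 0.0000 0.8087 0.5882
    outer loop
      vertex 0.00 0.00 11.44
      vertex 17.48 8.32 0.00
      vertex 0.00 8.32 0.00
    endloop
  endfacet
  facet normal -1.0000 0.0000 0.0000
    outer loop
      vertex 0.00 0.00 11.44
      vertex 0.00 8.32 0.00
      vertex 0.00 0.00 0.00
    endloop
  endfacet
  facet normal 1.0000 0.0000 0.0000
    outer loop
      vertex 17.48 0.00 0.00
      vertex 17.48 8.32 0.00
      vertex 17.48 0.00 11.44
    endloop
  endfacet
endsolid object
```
; perimeter-only toolpath
G21 ; units = mm
G90 ; absolute positioning
G28 ; home
; layer 1
G0 Z1.63
G0 X0.00 Y0.00
G1 X17.48 Y0.00
G1 X17.48 Y7.13
G1 X0.00 Y7.13
G1 X0.00 Y0.00
; layer 2
G0 Z3.27
G0 X0.00 Y0.00
G1 X17.48 Y0.00
G1 X17.48 Y5.94
G1 X0.00 Y5.94
G1 X0.00 Y0.00
; layer 3
G0 Z4.90
G0 X0.00 Y0.00
G1 X17.48 Y0.00
G1 X17.48 Y4.75
G1 X0.00 Y4.75
G1 X0.00 Y0.00
; layer 4
G0 Z6.54
G0 X0.00 Y0.00
G1 X17.48 Y0.00
G1 X17.48 Y3.57
G1 X0.00 Y3.57
G1 X0.00 Y0.00
; layer 5
G0 Z8.17
G0 X0.00 Y0.00
G1 X17.48 Y0.00
G1 X17.48 Y2.38
G1 X0.00 Y2.38
G1 X0.00 Y0.00
; layer 6
G0 Z9.81
G0 X0.00 Y0.00
G1 X17.48 Y0.00
G1 X17.48 Y1.19
G1 X0.00 Y1.19
G1 X0.00 Y0.00
M2 ; end

The solid is a wedge (ramp): 17.5 × 8.32 mm base, rising to 11.4 mm along the y=0 edge and sloping linearly to z=0 at y=8.32. Slicing at Δz = 1.63 mm — 7 equal slices spanning the solid's height, so layer i sits at z = i·h/7 — gives 6 non-empty perimeters. Each is a 4-segment closed polygon; G0 lifts to the layer z and rapids to the start vertex, then G1 traces the edges. The cross-section shrinks linearly with z (the slice at the apex is degenerate and omitted).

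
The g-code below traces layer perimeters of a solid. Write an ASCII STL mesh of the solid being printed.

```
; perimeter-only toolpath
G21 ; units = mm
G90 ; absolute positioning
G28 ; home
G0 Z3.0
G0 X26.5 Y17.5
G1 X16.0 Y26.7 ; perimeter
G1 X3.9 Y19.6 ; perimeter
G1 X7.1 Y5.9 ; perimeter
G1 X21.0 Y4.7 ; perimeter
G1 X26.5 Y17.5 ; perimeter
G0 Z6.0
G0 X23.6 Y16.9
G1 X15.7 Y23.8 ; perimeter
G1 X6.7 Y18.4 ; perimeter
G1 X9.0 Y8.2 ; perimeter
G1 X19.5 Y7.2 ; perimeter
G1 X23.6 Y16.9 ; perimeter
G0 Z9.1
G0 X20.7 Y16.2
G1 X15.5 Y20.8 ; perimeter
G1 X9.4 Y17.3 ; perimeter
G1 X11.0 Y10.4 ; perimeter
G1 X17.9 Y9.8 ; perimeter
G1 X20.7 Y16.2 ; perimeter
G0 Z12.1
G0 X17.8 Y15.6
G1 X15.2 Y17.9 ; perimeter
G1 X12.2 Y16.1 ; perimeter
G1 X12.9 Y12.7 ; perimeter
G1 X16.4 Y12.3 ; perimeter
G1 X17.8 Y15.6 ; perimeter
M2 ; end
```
solid part
  facet normal 0.0000 0.0000 -1.0000
    outer loop
      vertex 1.2 20.8 0.0
      vertex 16.3 29.7 0.0
      vertex 29.4 18.2 0.0
    endloop
  endfacet
  facet normal 0.0000 0.0000 -1.0000
    outer loop
      vertex 5.1 3.7 0.0
      vertex 1.2 20.8 0.0
      vertex 29.4 18.2 0.0
    endloop
  endfacet
  facet normal 0.0000 0.0000 -1.0000
    outer loop
      vertex 22.5 2.1 0.0
      vertex 5.1 3.7 0.0
      vertex 29.4 18.2 0.0
    endloop
  endfacet
  facet normal 0.5157 0.5875 0.6236
    outer loop
      vertex 29.4 18.2 0.0
      vertex 16.3 29.7 0.0
      vertex 14.9 14.9 15.1
    endloop
  endfacet
  facet normal -0.3970 0.6736 0.6234
    outer loop
      vertex 16.3 29.7 0.0
      vertex 1.2 20.8 0.0
      vertex 14.9 14.9 15.1
    endloop
  endfacet
  facet normal -0.7622 -0.1738 0.6236
    outer loop
      vertex 1.2 20.8 0.0
      vertex 5.1 3.7 0.0
      vertex 14.9 14.9 15.1
    endloop
  endfacet
  facet normal -0.0716 -0.7783 0.6238
    outer loop
      vertex 5.1 3.7 0.0
      vertex 22.5 2.1 0.0
      vertex 14.9 14.9 15.1
    endloop
  endfacet
  facet normal 0.7189 -0.3081 0.6230
    outer loop
      vertex 22.5 2.1 0.0
      vertex 29.4 18.2 0.0
      vertex 14.9 14.9 15.1
    endloop
  endfacet
endsolid part

The G0 Z moves step by Δz≈3.0 mm. The G1 loops shrink linearly with z, so the solid tapers from its base footprint up to z≈15.1. Closing with a flat bottom cap and the tapered top and triangulating gives 8 facets — a regular 5-sided pyramid, base circumscribed radius ≈ 14.9 mm, apex at z ≈ 15.1 mm.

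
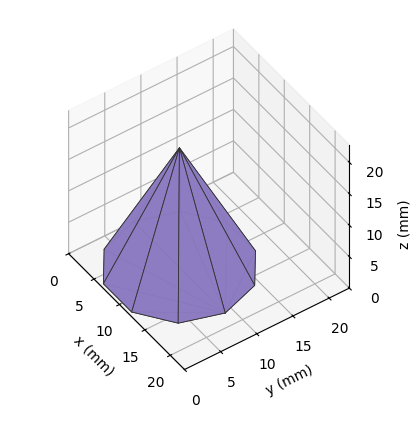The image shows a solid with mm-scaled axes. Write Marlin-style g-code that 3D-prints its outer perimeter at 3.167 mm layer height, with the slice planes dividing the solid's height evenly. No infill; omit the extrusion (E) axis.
Reading the render: the shape is a regular 10-sided pyramid, base circumscribed radius ≈ 9 mm, apex at z ≈ 19 mm (dimensions read to the nearest mm from the axis ticks). For the g-code, the solid's height is divided into equal slices at the stated Δz and each level perimeter traced with G1 moves after a G0 lift.

; perimeter-only toolpath
G21 ; units = mm
G90 ; absolute positioning
G28 ; home
; layer 1
G0 Z3.167
G0 X16.500 Y9.000
G1 X15.067 Y13.408
G1 X11.318 Y16.133
G1 X6.682 Y16.133
G1 X2.932 Y13.408
G1 X1.500 Y9.000
G1 X2.932 Y4.592
G1 X6.682 Y1.867
G1 X11.318 Y1.867
G1 X15.067 Y4.592
G1 X16.500 Y9.000
; layer 2
G0 Z6.333
G0 X15.000 Y9.000
G1 X13.854 Y12.527
G1 X10.854 Y14.707
G1 X7.146 Y14.707
G1 X4.146 Y12.527
G1 X3.000 Y9.000
G1 X4.146 Y5.473
G1 X7.146 Y3.293
G1 X10.854 Y3.293
G1 X13.854 Y5.473
G1 X15.000 Y9.000
; layer 3
G0 Z9.500
G0 X13.500 Y9.000
G1 X12.640 Y11.645
G1 X10.390 Y13.280
G1 X7.610 Y13.280
G1 X5.359 Y11.645
G1 X4.500 Y9.000
G1 X5.359 Y6.355
G1 X7.610 Y4.720
G1 X10.390 Y4.720
G1 X12.640 Y6.355
G1 X13.500 Y9.000
; layer 4
G0 Z12.667
G0 X12.000 Y9.000
G1 X11.427 Y10.763
G1 X9.927 Y11.853
G1 X8.073 Y11.853
G1 X6.573 Y10.763
G1 X6.000 Y9.000
G1 X6.573 Y7.237
G1 X8.073 Y6.147
G1 X9.927 Y6.147
G1 X11.427 Y7.237
G1 X12.000 Y9.000
; layer 5
G0 Z15.833
G0 X10.500 Y9.000
G1 X10.213 Y9.882
G1 X9.463 Y10.427
G1 X8.537 Y10.427
G1 X7.786 Y9.882
G1 X7.500 Y9.000
G1 X7.786 Y8.118
G1 X8.537 Y7.573
G1 X9.463 Y7.573
G1 X10.213 Y8.118
G1 X10.500 Y9.000
M2 ; end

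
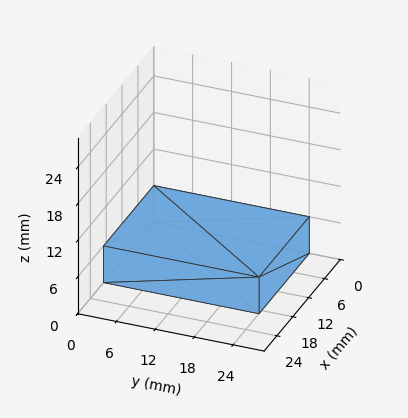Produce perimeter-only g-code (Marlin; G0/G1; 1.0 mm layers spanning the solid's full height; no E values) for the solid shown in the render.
Reading the render: the shape is a rectangular box, roughly 19 × 24 mm footprint and 6 mm tall (dimensions read to the nearest mm from the axis ticks). For the g-code, the solid's height is divided into equal slices at the stated Δz and each level perimeter traced with G1 moves after a G0 lift.

; perimeter-only toolpath
G21 ; units = mm
G90 ; absolute positioning
G28 ; home
; layer 1
G0 Z1.0
G0 X0.0 Y0.0
G1 X19.0 Y0.0
G1 X19.0 Y24.0
G1 X0.0 Y24.0
G1 X0.0 Y0.0
; layer 2
G0 Z2.0
G0 X0.0 Y0.0
G1 X19.0 Y0.0
G1 X19.0 Y24.0
G1 X0.0 Y24.0
G1 X0.0 Y0.0
; layer 3
G0 Z3.0
G0 X0.0 Y0.0
G1 X19.0 Y0.0
G1 X19.0 Y24.0
G1 X0.0 Y24.0
G1 X0.0 Y0.0
; layer 4
G0 Z4.0
G0 X0.0 Y0.0
G1 X19.0 Y0.0
G1 X19.0 Y24.0
G1 X0.0 Y24.0
G1 X0.0 Y0.0
; layer 5
G0 Z5.0
G0 X0.0 Y0.0
G1 X19.0 Y0.0
G1 X19.0 Y24.0
G1 X0.0 Y24.0
G1 X0.0 Y0.0
; layer 6
G0 Z6.0
G0 X0.0 Y0.0
G1 X19.0 Y0.0
G1 X19.0 Y24.0
G1 X0.0 Y24.0
G1 X0.0 Y0.0
M2 ; end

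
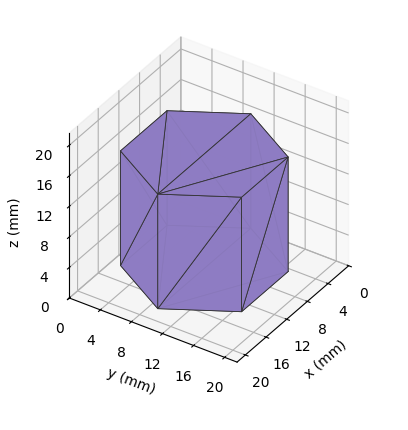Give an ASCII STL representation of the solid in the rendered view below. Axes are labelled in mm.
Reading the render: the shape is a regular 6-sided prism (a cylinder approximated with 6 flat sides), circumscribed radius ≈ 9 mm, height ≈ 15 mm (dimensions read to the nearest mm from the axis ticks). For the STL, each face is triangulated and given an outward normal.

solid part
  facet normal 0.0000 0.0000 -1.0000
    outer loop
      vertex 4.500 16.794 0.000
      vertex 13.500 16.794 0.000
      vertex 18.000 9.000 0.000
    endloop
  endfacet
  facet normal 0.0000 0.0000 -1.0000
    outer loop
      vertex 0.000 9.000 0.000
      vertex 4.500 16.794 0.000
      vertex 18.000 9.000 0.000
    endloop
  endfacet
  facet normal 0.0000 0.0000 -1.0000
    outer loop
      vertex 4.500 1.206 0.000
      vertex 0.000 9.000 0.000
      vertex 18.000 9.000 0.000
    endloop
  endfacet
  facet normal 0.0000 0.0000 -1.0000
    outer loop
      vertex 13.500 1.206 0.000
      vertex 4.500 1.206 0.000
      vertex 18.000 9.000 0.000
    endloop
  endfacet
  facet normal 0.0000 0.0000 1.0000
    outer loop
      vertex 18.000 9.000 15.000
      vertex 13.500 16.794 15.000
      vertex 4.500 16.794 15.000
    endloop
  endfacet
  facet normal 0.0000 0.0000 1.0000
    outer loop
      vertex 18.000 9.000 15.000
      vertex 4.500 16.794 15.000
      vertex 0.000 9.000 15.000
    endloop
  endfacet
  facet normal 0.0000 0.0000 1.0000
    outer loop
      vertex 18.000 9.000 15.000
      vertex 0.000 9.000 15.000
      vertex 4.500 1.206 15.000
    endloop
  endfacet
  facet normal 0.0000 0.0000 1.0000
    outer loop
      vertex 18.000 9.000 15.000
      vertex 4.500 1.206 15.000
      vertex 13.500 1.206 15.000
    endloop
  endfacet
  facet normal 0.8660 0.5000 0.0000
    outer loop
      vertex 18.000 9.000 0.000
      vertex 13.500 16.794 0.000
      vertex 13.500 16.794 15.000
    endloop
  endfacet
  facet normal 0.8660 0.5000 0.0000
    outer loop
      vertex 18.000 9.000 0.000
      vertex 13.500 16.794 15.000
      vertex 18.000 9.000 15.000
    endloop
  endfacet
  facet normal 0.0000 1.0000 0.0000
    outer loop
      vertex 13.500 16.794 0.000
      vertex 4.500 16.794 0.000
      vertex 4.500 16.794 15.000
    endloop
  endfacet
  facet normal 0.0000 1.0000 0.0000
    outer loop
      vertex 13.500 16.794 0.000
      vertex 4.500 16.794 15.000
      vertex 13.500 16.794 15.000
    endloop
  endfacet
  facet normal -0.8660 0.5000 0.0000
    outer loop
      vertex 4.500 16.794 0.000
      vertex 0.000 9.000 0.000
      vertex 0.000 9.000 15.000
    endloop
  endfacet
  facet normal -0.8660 0.5000 0.0000
    outer loop
      vertex 4.500 16.794 0.000
      vertex 0.000 9.000 15.000
      vertex 4.500 16.794 15.000
    endloop
  endfacet
  facet normal -0.8660 -0.5000 0.0000
    outer loop
      vertex 0.000 9.000 0.000
      vertex 4.500 1.206 0.000
      vertex 4.500 1.206 15.000
    endloop
  endfacet
  facet normal -0.8660 -0.5000 0.0000
    outer loop
      vertex 0.000 9.000 0.000
      vertex 4.500 1.206 15.000
      vertex 0.000 9.000 15.000
    endloop
  endfacet
  facet normal 0.0000 -1.0000 0.0000
    outer loop
      vertex 4.500 1.206 0.000
      vertex 13.500 1.206 0.000
      vertex 13.500 1.206 15.000
    endloop
  endfacet
  facet normal 0.0000 -1.0000 0.0000
    outer loop
      vertex 4.500 1.206 0.000
      vertex 13.500 1.206 15.000
      vertex 4.500 1.206 15.000
    endloop
  endfacet
  facet normal 0.8660 -0.5000 0.0000
    outer loop
      vertex 13.500 1.206 0.000
      vertex 18.000 9.000 0.000
      vertex 18.000 9.000 15.000
    endloop
  endfacet
  facet normal 0.8660 -0.5000 0.0000
    outer loop
      vertex 13.500 1.206 0.000
      vertex 18.000 9.000 15.000
      vertex 13.500 1.206 15.000
    endloop
  endfacet
endsolid part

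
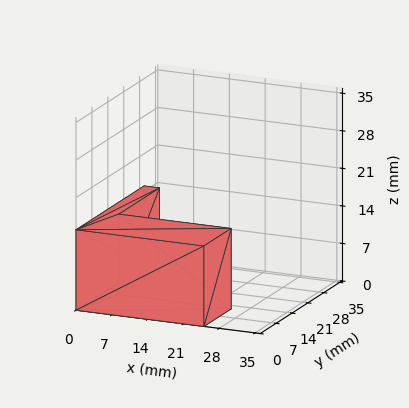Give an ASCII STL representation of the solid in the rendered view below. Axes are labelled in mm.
Reading the render: the shape is an L-shaped prism: outer 25 × 30 mm, arm thicknesses ≈ 12 mm (horizontal) and 3 mm (vertical), extruded 15 mm in z (dimensions read to the nearest mm from the axis ticks). For the STL, each face is triangulated and given an outward normal.

solid part
  facet normal 0.0000 0.0000 -1.0000
    outer loop
      vertex 25.0 12.0 0.0
      vertex 25.0 0.0 0.0
      vertex 0.0 0.0 0.0
    endloop
  endfacet
  facet normal 0.0000 0.0000 -1.0000
    outer loop
      vertex 3.0 12.0 0.0
      vertex 25.0 12.0 0.0
      vertex 0.0 0.0 0.0
    endloop
  endfacet
  facet normal 0.0000 0.0000 -1.0000
    outer loop
      vertex 3.0 30.0 0.0
      vertex 3.0 12.0 0.0
      vertex 0.0 0.0 0.0
    endloop
  endfacet
  facet normal 0.0000 0.0000 -1.0000
    outer loop
      vertex 0.0 30.0 0.0
      vertex 3.0 30.0 0.0
      vertex 0.0 0.0 0.0
    endloop
  endfacet
  facet normal 0.0000 0.0000 1.0000
    outer loop
      vertex 0.0 0.0 15.0
      vertex 25.0 0.0 15.0
      vertex 25.0 12.0 15.0
    endloop
  endfacet
  facet normal 0.0000 0.0000 1.0000
    outer loop
      vertex 0.0 0.0 15.0
      vertex 25.0 12.0 15.0
      vertex 3.0 12.0 15.0
    endloop
  endfacet
  facet normal 0.0000 0.0000 1.0000
    outer loop
      vertex 0.0 0.0 15.0
      vertex 3.0 12.0 15.0
      vertex 3.0 30.0 15.0
    endloop
  endfacet
  facet normal 0.0000 0.0000 1.0000
    outer loop
      vertex 0.0 0.0 15.0
      vertex 3.0 30.0 15.0
      vertex 0.0 30.0 15.0
    endloop
  endfacet
  facet normal 0.0000 -1.0000 0.0000
    outer loop
      vertex 0.0 0.0 0.0
      vertex 25.0 0.0 0.0
      vertex 25.0 0.0 15.0
    endloop
  endfacet
  facet normal 0.0000 -1.0000 0.0000
    outer loop
      vertex 0.0 0.0 0.0
      vertex 25.0 0.0 15.0
      vertex 0.0 0.0 15.0
    endloop
  endfacet
  facet normal 1.0000 0.0000 0.0000
    outer loop
      vertex 25.0 0.0 0.0
      vertex 25.0 12.0 0.0
      vertex 25.0 12.0 15.0
    endloop
  endfacet
  facet normal 1.0000 0.0000 0.0000
    outer loop
      vertex 25.0 0.0 0.0
      vertex 25.0 12.0 15.0
      vertex 25.0 0.0 15.0
    endloop
  endfacet
  facet normal 0.0000 1.0000 0.0000
    outer loop
      vertex 25.0 12.0 0.0
      vertex 3.0 12.0 0.0
      vertex 3.0 12.0 15.0
    endloop
  endfacet
  facet normal 0.0000 1.0000 0.0000
    outer loop
      vertex 25.0 12.0 0.0
      vertex 3.0 12.0 15.0
      vertex 25.0 12.0 15.0
    endloop
  endfacet
  facet normal 1.0000 0.0000 0.0000
    outer loop
      vertex 3.0 12.0 0.0
      vertex 3.0 30.0 0.0
      vertex 3.0 30.0 15.0
    endloop
  endfacet
  facet normal 1.0000 0.0000 0.0000
    outer loop
      vertex 3.0 12.0 0.0
      vertex 3.0 30.0 15.0
      vertex 3.0 12.0 15.0
    endloop
  endfacet
  facet normal 0.0000 1.0000 0.0000
    outer loop
      vertex 3.0 30.0 0.0
      vertex 0.0 30.0 0.0
      vertex 0.0 30.0 15.0
    endloop
  endfacet
  facet normal 0.0000 1.0000 0.0000
    outer loop
      vertex 3.0 30.0 0.0
      vertex 0.0 30.0 15.0
      vertex 3.0 30.0 15.0
    endloop
  endfacet
  facet normal -1.0000 0.0000 0.0000
    outer loop
      vertex 0.0 30.0 0.0
      vertex 0.0 0.0 0.0
      vertex 0.0 0.0 15.0
    endloop
  endfacet
  facet normal -1.0000 0.0000 0.0000
    outer loop
      vertex 0.0 30.0 0.0
      vertex 0.0 0.0 15.0
      vertex 0.0 30.0 15.0
    endloop
  endfacet
endsolid part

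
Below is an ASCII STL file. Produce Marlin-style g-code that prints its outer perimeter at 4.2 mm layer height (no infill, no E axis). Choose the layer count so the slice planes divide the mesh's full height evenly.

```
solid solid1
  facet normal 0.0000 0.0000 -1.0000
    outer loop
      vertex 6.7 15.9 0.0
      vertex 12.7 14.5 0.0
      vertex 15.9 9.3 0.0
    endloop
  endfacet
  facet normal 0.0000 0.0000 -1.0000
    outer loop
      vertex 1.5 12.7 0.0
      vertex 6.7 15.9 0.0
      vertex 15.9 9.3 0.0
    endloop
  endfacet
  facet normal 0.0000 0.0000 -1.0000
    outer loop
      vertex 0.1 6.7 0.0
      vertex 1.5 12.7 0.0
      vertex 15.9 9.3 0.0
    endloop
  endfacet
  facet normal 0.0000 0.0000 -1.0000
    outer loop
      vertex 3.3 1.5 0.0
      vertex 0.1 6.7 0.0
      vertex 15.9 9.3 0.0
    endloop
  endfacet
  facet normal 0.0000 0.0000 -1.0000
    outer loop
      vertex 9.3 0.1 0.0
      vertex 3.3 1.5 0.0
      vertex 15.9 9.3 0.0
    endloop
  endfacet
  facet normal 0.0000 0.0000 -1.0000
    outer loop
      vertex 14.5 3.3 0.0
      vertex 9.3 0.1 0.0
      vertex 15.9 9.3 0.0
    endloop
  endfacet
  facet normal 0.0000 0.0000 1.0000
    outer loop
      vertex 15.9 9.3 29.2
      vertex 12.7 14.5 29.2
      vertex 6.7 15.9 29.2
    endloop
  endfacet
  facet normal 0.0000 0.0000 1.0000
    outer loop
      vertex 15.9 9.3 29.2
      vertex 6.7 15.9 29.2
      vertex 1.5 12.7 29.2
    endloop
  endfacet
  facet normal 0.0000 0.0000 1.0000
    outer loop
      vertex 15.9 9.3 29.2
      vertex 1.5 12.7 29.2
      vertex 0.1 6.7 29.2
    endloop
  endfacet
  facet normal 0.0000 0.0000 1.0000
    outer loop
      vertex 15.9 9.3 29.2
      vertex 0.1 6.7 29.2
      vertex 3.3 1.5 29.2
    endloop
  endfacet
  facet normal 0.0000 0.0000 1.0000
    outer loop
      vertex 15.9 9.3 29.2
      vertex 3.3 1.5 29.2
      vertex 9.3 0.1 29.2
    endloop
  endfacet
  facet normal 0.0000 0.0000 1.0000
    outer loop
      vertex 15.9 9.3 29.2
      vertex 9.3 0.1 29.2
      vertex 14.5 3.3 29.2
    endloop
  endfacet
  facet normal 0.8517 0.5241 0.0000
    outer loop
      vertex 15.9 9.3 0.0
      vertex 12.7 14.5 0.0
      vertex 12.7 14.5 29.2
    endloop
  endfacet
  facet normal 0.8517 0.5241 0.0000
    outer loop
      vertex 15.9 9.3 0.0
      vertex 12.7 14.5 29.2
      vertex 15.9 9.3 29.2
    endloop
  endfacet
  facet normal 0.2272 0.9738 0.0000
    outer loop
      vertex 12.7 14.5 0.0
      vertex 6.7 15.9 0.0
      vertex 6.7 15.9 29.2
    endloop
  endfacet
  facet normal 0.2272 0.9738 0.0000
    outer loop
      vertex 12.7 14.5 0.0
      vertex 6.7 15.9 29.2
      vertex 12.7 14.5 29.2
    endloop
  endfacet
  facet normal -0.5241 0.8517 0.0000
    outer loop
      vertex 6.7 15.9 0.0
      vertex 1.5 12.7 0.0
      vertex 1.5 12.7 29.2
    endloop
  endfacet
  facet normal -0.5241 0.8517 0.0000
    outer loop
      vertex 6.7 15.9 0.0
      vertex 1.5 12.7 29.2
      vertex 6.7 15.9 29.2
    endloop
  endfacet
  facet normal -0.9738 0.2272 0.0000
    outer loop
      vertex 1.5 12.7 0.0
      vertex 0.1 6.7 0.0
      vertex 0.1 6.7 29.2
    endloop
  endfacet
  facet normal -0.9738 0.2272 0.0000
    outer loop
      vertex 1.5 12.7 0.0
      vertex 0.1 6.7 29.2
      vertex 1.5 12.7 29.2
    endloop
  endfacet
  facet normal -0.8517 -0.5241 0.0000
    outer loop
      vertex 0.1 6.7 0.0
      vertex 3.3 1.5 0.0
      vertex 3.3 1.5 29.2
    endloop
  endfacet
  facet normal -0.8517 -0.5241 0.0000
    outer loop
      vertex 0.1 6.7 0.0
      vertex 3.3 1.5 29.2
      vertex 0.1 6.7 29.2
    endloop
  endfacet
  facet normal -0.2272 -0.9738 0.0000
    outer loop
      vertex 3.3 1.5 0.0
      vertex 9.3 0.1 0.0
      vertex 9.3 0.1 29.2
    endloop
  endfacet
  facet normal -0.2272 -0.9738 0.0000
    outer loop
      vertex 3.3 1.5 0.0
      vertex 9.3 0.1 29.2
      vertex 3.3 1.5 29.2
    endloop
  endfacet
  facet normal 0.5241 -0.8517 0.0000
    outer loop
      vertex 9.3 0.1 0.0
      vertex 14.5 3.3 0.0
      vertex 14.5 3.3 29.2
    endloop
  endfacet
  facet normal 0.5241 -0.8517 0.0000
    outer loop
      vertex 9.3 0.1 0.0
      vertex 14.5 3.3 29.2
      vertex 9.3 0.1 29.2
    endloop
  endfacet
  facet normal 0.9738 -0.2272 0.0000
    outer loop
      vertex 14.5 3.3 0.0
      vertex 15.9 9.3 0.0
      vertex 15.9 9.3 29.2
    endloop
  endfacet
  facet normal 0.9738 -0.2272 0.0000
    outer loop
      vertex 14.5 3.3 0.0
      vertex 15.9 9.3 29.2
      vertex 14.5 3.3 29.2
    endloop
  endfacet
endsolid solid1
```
; perimeter-only toolpath
G21 ; units = mm
G90 ; absolute positioning
G28 ; home
; layer 1
G0 Z4.2
G0 X15.9 Y9.3
G1 X12.7 Y14.5
G1 X6.7 Y15.9
G1 X1.5 Y12.7
G1 X0.1 Y6.7
G1 X3.3 Y1.5
G1 X9.3 Y0.1
G1 X14.5 Y3.3
G1 X15.9 Y9.3
; layer 2
G0 Z8.3
G0 X15.9 Y9.3
G1 X12.7 Y14.5
G1 X6.7 Y15.9
G1 X1.5 Y12.7
G1 X0.1 Y6.7
G1 X3.3 Y1.5
G1 X9.3 Y0.1
G1 X14.5 Y3.3
G1 X15.9 Y9.3
; layer 3
G0 Z12.5
G0 X15.9 Y9.3
G1 X12.7 Y14.5
G1 X6.7 Y15.9
G1 X1.5 Y12.7
G1 X0.1 Y6.7
G1 X3.3 Y1.5
G1 X9.3 Y0.1
G1 X14.5 Y3.3
G1 X15.9 Y9.3
; layer 4
G0 Z16.7
G0 X15.9 Y9.3
G1 X12.7 Y14.5
G1 X6.7 Y15.9
G1 X1.5 Y12.7
G1 X0.1 Y6.7
G1 X3.3 Y1.5
G1 X9.3 Y0.1
G1 X14.5 Y3.3
G1 X15.9 Y9.3
; layer 5
G0 Z20.9
G0 X15.9 Y9.3
G1 X12.7 Y14.5
G1 X6.7 Y15.9
G1 X1.5 Y12.7
G1 X0.1 Y6.7
G1 X3.3 Y1.5
G1 X9.3 Y0.1
G1 X14.5 Y3.3
G1 X15.9 Y9.3
; layer 6
G0 Z25.0
G0 X15.9 Y9.3
G1 X12.7 Y14.5
G1 X6.7 Y15.9
G1 X1.5 Y12.7
G1 X0.1 Y6.7
G1 X3.3 Y1.5
G1 X9.3 Y0.1
G1 X14.5 Y3.3
G1 X15.9 Y9.3
; layer 7
G0 Z29.2
G0 X15.9 Y9.3
G1 X12.7 Y14.5
G1 X6.7 Y15.9
G1 X1.5 Y12.7
G1 X0.1 Y6.7
G1 X3.3 Y1.5
G1 X9.3 Y0.1
G1 X14.5 Y3.3
G1 X15.9 Y9.3
M2 ; end

The solid is a regular 8-sided prism (a cylinder approximated with 8 flat sides), circumscribed radius ≈ 8 mm, height ≈ 29.2 mm. Slicing at Δz = 4.2 mm — 7 equal slices spanning the solid's height, so layer i sits at z = i·h/7 — gives 7 non-empty perimeters. Each is a 8-segment closed polygon; G0 lifts to the layer z and rapids to the start vertex, then G1 traces the edges.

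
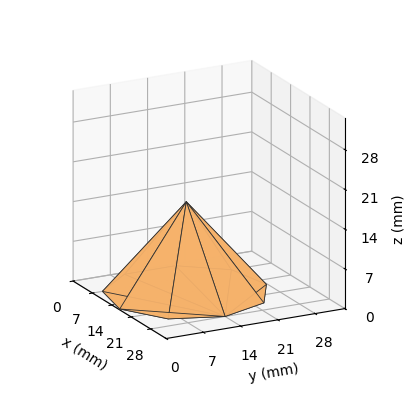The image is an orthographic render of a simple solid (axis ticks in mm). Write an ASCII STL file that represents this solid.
Reading the render: the shape is a regular 9-sided pyramid, base circumscribed radius ≈ 14 mm, apex at z ≈ 16 mm (dimensions read to the nearest mm from the axis ticks). For the STL, each face is triangulated and given an outward normal.

solid part
  facet normal 0.0000 0.0000 -1.0000
    outer loop
      vertex 16.431 27.787 0.000
      vertex 24.725 22.999 0.000
      vertex 28.000 14.000 0.000
    endloop
  endfacet
  facet normal 0.0000 0.0000 -1.0000
    outer loop
      vertex 7.000 26.124 0.000
      vertex 16.431 27.787 0.000
      vertex 28.000 14.000 0.000
    endloop
  endfacet
  facet normal 0.0000 0.0000 -1.0000
    outer loop
      vertex 0.844 18.788 0.000
      vertex 7.000 26.124 0.000
      vertex 28.000 14.000 0.000
    endloop
  endfacet
  facet normal 0.0000 0.0000 -1.0000
    outer loop
      vertex 0.844 9.212 0.000
      vertex 0.844 18.788 0.000
      vertex 28.000 14.000 0.000
    endloop
  endfacet
  facet normal 0.0000 0.0000 -1.0000
    outer loop
      vertex 7.000 1.876 0.000
      vertex 0.844 9.212 0.000
      vertex 28.000 14.000 0.000
    endloop
  endfacet
  facet normal 0.0000 0.0000 -1.0000
    outer loop
      vertex 16.431 0.213 0.000
      vertex 7.000 1.876 0.000
      vertex 28.000 14.000 0.000
    endloop
  endfacet
  facet normal 0.0000 0.0000 -1.0000
    outer loop
      vertex 24.725 5.001 0.000
      vertex 16.431 0.213 0.000
      vertex 28.000 14.000 0.000
    endloop
  endfacet
  facet normal 0.7258 0.2642 0.6351
    outer loop
      vertex 28.000 14.000 0.000
      vertex 24.725 22.999 0.000
      vertex 14.000 14.000 16.000
    endloop
  endfacet
  facet normal 0.3862 0.6690 0.6351
    outer loop
      vertex 24.725 22.999 0.000
      vertex 16.431 27.787 0.000
      vertex 14.000 14.000 16.000
    endloop
  endfacet
  facet normal -0.1341 0.7607 0.6351
    outer loop
      vertex 16.431 27.787 0.000
      vertex 7.000 26.124 0.000
      vertex 14.000 14.000 16.000
    endloop
  endfacet
  facet normal -0.5917 0.4965 0.6351
    outer loop
      vertex 7.000 26.124 0.000
      vertex 0.844 18.788 0.000
      vertex 14.000 14.000 16.000
    endloop
  endfacet
  facet normal -0.7724 0.0000 0.6351
    outer loop
      vertex 0.844 18.788 0.000
      vertex 0.844 9.212 0.000
      vertex 14.000 14.000 16.000
    endloop
  endfacet
  facet normal -0.5917 -0.4965 0.6351
    outer loop
      vertex 0.844 9.212 0.000
      vertex 7.000 1.876 0.000
      vertex 14.000 14.000 16.000
    endloop
  endfacet
  facet normal -0.1341 -0.7607 0.6351
    outer loop
      vertex 7.000 1.876 0.000
      vertex 16.431 0.213 0.000
      vertex 14.000 14.000 16.000
    endloop
  endfacet
  facet normal 0.3862 -0.6690 0.6351
    outer loop
      vertex 16.431 0.213 0.000
      vertex 24.725 5.001 0.000
      vertex 14.000 14.000 16.000
    endloop
  endfacet
  facet normal 0.7258 -0.2642 0.6351
    outer loop
      vertex 24.725 5.001 0.000
      vertex 28.000 14.000 0.000
      vertex 14.000 14.000 16.000
    endloop
  endfacet
endsolid part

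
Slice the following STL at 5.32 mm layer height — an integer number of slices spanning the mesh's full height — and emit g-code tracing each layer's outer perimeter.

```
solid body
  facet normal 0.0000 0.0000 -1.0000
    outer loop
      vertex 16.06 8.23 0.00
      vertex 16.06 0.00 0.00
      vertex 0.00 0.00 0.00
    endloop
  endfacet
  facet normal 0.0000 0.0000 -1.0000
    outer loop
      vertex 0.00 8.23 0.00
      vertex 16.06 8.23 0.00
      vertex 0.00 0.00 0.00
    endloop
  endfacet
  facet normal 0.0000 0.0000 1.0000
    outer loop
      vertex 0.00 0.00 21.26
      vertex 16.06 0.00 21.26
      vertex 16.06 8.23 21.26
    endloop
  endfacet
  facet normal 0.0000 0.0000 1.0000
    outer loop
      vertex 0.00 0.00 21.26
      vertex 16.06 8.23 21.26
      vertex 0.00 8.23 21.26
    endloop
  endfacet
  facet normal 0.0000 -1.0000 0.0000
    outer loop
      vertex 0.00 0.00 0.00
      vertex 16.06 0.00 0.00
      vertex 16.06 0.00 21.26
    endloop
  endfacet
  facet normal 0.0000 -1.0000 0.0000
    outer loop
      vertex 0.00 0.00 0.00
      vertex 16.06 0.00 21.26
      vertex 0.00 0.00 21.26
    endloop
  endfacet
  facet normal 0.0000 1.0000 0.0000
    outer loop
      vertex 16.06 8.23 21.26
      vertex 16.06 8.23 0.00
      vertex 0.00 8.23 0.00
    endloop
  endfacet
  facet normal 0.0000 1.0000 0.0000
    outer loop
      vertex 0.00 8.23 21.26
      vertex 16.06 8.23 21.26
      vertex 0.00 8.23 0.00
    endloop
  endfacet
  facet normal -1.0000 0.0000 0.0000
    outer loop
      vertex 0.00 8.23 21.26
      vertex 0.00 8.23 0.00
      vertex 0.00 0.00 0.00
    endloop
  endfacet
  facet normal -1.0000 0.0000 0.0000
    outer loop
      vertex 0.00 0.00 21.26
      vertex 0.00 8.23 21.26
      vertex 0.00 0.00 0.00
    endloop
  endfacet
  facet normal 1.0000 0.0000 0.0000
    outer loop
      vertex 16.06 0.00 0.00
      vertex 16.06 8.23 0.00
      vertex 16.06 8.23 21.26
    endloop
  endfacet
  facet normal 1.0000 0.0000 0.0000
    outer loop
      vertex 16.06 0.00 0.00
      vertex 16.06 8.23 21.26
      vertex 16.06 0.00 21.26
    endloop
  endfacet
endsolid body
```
; perimeter-only toolpath
G21 ; units = mm
G90 ; absolute positioning
G28 ; home
; layer 1
G0 Z5.32
G0 X0.00 Y0.00
G1 X16.06 Y0.00
G1 X16.06 Y8.23
G1 X0.00 Y8.23
G1 X0.00 Y0.00
; layer 2
G0 Z10.63
G0 X0.00 Y0.00
G1 X16.06 Y0.00
G1 X16.06 Y8.23
G1 X0.00 Y8.23
G1 X0.00 Y0.00
; layer 3
G0 Z15.95
G0 X0.00 Y0.00
G1 X16.06 Y0.00
G1 X16.06 Y8.23
G1 X0.00 Y8.23
G1 X0.00 Y0.00
; layer 4
G0 Z21.26
G0 X0.00 Y0.00
G1 X16.06 Y0.00
G1 X16.06 Y8.23
G1 X0.00 Y8.23
G1 X0.00 Y0.00
M2 ; end

The solid is a rectangular box, roughly 16.1 × 8.23 mm footprint and 21.3 mm tall. Slicing at Δz = 5.32 mm — 4 equal slices spanning the solid's height, so layer i sits at z = i·h/4 — gives 4 non-empty perimeters. Each is a 4-segment closed polygon; G0 lifts to the layer z and rapids to the start vertex, then G1 traces the edges.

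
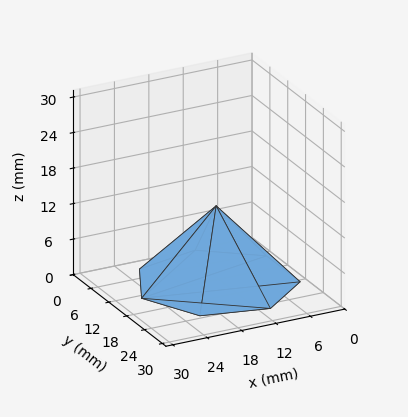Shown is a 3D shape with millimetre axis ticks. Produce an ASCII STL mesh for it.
Reading the render: the shape is a regular 7-sided pyramid, base circumscribed radius ≈ 13 mm, apex at z ≈ 13 mm (dimensions read to the nearest mm from the axis ticks). For the STL, each face is triangulated and given an outward normal.

solid part
  facet normal 0.0000 0.0000 -1.0000
    outer loop
      vertex 10.107 25.674 0.000
      vertex 21.105 23.164 0.000
      vertex 26.000 13.000 0.000
    endloop
  endfacet
  facet normal 0.0000 0.0000 -1.0000
    outer loop
      vertex 1.287 18.640 0.000
      vertex 10.107 25.674 0.000
      vertex 26.000 13.000 0.000
    endloop
  endfacet
  facet normal 0.0000 0.0000 -1.0000
    outer loop
      vertex 1.287 7.360 0.000
      vertex 1.287 18.640 0.000
      vertex 26.000 13.000 0.000
    endloop
  endfacet
  facet normal 0.0000 0.0000 -1.0000
    outer loop
      vertex 10.107 0.326 0.000
      vertex 1.287 7.360 0.000
      vertex 26.000 13.000 0.000
    endloop
  endfacet
  facet normal 0.0000 0.0000 -1.0000
    outer loop
      vertex 21.105 2.836 0.000
      vertex 10.107 0.326 0.000
      vertex 26.000 13.000 0.000
    endloop
  endfacet
  facet normal 0.6694 0.3224 0.6694
    outer loop
      vertex 26.000 13.000 0.000
      vertex 21.105 23.164 0.000
      vertex 13.000 13.000 13.000
    endloop
  endfacet
  facet normal 0.1653 0.7243 0.6694
    outer loop
      vertex 21.105 23.164 0.000
      vertex 10.107 25.674 0.000
      vertex 13.000 13.000 13.000
    endloop
  endfacet
  facet normal -0.4632 0.5808 0.6694
    outer loop
      vertex 10.107 25.674 0.000
      vertex 1.287 18.640 0.000
      vertex 13.000 13.000 13.000
    endloop
  endfacet
  facet normal -0.7429 0.0000 0.6694
    outer loop
      vertex 1.287 18.640 0.000
      vertex 1.287 7.360 0.000
      vertex 13.000 13.000 13.000
    endloop
  endfacet
  facet normal -0.4632 -0.5808 0.6694
    outer loop
      vertex 1.287 7.360 0.000
      vertex 10.107 0.326 0.000
      vertex 13.000 13.000 13.000
    endloop
  endfacet
  facet normal 0.1653 -0.7243 0.6694
    outer loop
      vertex 10.107 0.326 0.000
      vertex 21.105 2.836 0.000
      vertex 13.000 13.000 13.000
    endloop
  endfacet
  facet normal 0.6694 -0.3224 0.6694
    outer loop
      vertex 21.105 2.836 0.000
      vertex 26.000 13.000 0.000
      vertex 13.000 13.000 13.000
    endloop
  endfacet
endsolid part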